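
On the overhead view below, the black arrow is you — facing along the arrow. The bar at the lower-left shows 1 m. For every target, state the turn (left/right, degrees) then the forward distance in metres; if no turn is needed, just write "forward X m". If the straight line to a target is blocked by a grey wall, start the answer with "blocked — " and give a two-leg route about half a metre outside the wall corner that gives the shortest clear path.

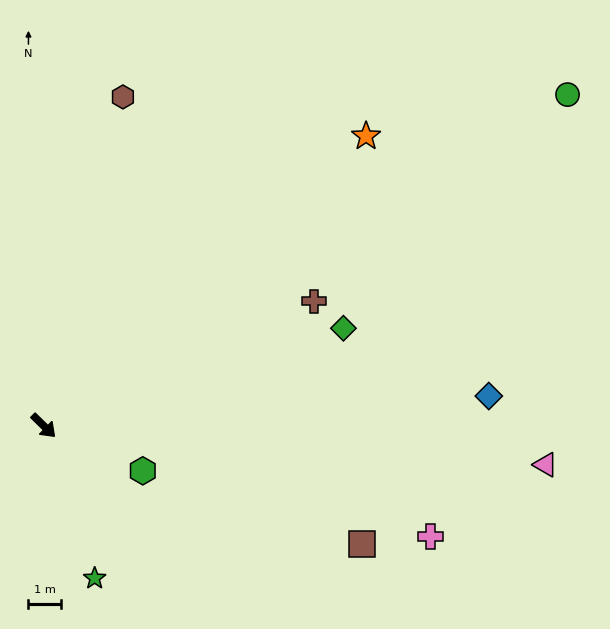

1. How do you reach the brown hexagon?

turn left 121°, forward 10.5 m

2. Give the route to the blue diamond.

turn left 48°, forward 13.8 m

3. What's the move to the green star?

turn right 27°, forward 5.0 m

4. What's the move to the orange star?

turn left 86°, forward 13.4 m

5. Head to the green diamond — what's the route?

turn left 62°, forward 9.8 m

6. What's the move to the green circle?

turn left 77°, forward 19.2 m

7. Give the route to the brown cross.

turn left 69°, forward 9.2 m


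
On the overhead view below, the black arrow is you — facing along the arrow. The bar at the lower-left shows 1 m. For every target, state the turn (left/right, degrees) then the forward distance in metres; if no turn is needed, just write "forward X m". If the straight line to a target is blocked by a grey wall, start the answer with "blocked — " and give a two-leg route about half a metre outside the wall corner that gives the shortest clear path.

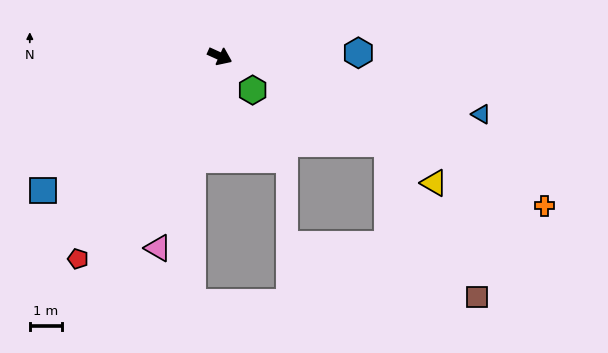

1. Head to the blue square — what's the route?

turn right 118°, forward 6.9 m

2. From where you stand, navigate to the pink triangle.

turn right 83°, forward 6.2 m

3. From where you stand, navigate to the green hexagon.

turn right 21°, forward 1.5 m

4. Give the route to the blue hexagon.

turn left 26°, forward 4.3 m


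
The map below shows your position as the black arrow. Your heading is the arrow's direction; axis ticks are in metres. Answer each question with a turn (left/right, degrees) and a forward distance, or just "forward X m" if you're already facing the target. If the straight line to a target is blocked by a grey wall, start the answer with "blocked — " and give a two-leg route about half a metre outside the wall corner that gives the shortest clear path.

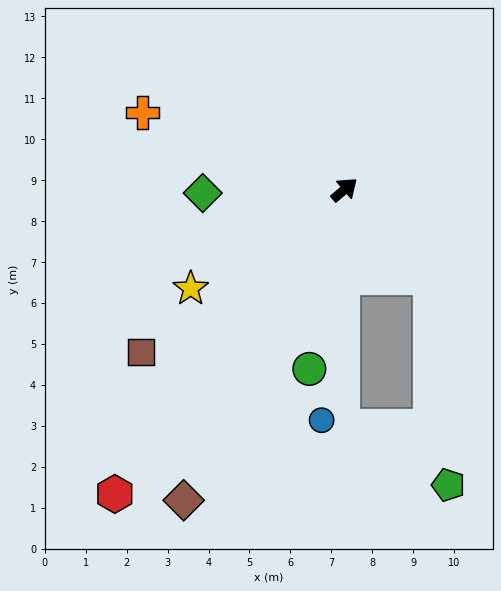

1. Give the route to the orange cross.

turn left 119°, forward 5.3 m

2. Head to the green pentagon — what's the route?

blocked — turn right 86°, forward 3.0 m, then turn right 40°, forward 5.1 m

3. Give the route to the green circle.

turn right 142°, forward 4.5 m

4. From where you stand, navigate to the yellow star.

turn left 172°, forward 4.5 m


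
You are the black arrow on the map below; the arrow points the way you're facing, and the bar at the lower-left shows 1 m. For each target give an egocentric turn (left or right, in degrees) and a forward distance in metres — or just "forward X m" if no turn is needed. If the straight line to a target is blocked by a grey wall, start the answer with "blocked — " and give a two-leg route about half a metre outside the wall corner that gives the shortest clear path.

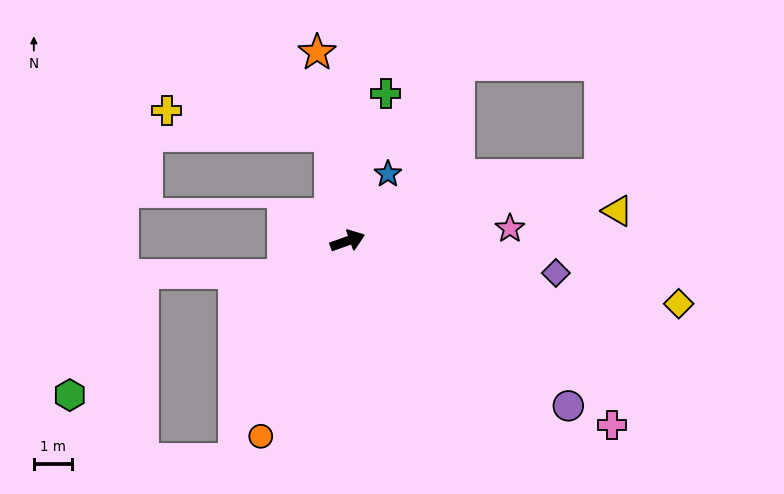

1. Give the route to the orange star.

turn left 80°, forward 5.0 m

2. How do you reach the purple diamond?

turn right 28°, forward 5.5 m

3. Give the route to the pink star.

turn right 15°, forward 4.2 m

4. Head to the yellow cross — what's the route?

blocked — turn left 80°, forward 2.8 m, then turn left 72°, forward 4.3 m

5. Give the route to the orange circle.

turn right 134°, forward 5.6 m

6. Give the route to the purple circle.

turn right 56°, forward 7.2 m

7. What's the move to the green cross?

turn left 56°, forward 4.0 m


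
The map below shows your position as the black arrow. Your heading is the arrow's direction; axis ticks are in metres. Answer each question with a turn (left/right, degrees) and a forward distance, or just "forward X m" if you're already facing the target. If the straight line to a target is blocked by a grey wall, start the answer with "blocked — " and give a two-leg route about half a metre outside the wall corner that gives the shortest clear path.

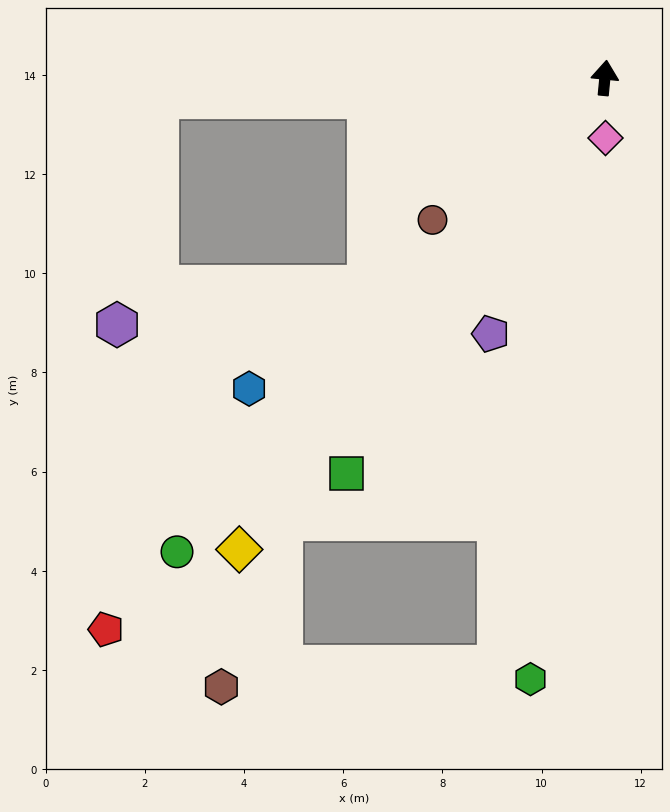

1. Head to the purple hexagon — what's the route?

blocked — turn left 98°, forward 9.0 m, then turn left 77°, forward 4.7 m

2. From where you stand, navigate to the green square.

turn left 152°, forward 9.5 m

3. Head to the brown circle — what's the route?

turn left 135°, forward 4.5 m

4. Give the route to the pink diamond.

turn right 174°, forward 1.2 m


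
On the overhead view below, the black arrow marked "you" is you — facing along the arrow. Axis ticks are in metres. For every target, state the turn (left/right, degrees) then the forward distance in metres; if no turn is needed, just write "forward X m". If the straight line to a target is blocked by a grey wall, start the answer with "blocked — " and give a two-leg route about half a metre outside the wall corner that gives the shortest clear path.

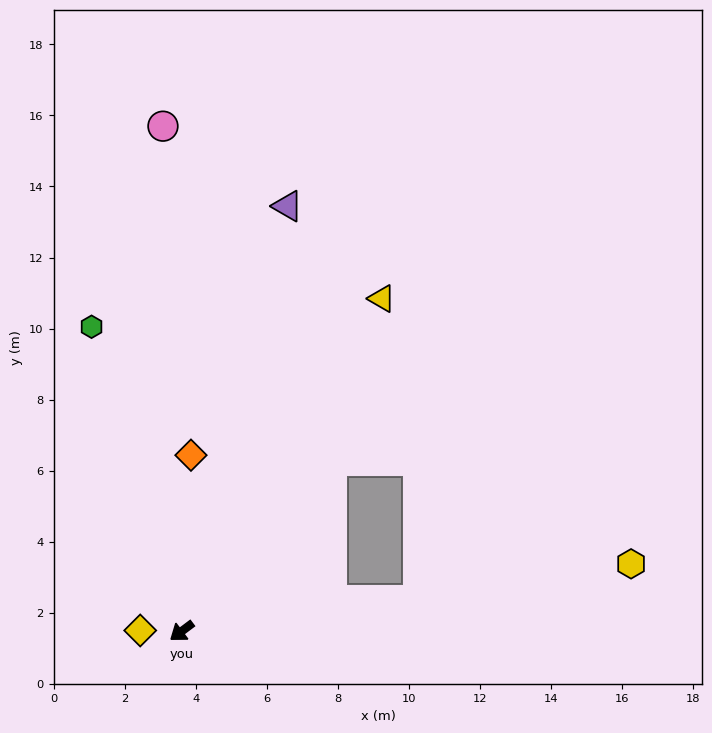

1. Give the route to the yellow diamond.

turn right 38°, forward 1.2 m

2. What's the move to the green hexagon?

turn right 110°, forward 8.9 m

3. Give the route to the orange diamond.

turn right 130°, forward 5.0 m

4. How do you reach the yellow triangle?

turn right 158°, forward 10.9 m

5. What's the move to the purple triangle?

turn right 141°, forward 12.3 m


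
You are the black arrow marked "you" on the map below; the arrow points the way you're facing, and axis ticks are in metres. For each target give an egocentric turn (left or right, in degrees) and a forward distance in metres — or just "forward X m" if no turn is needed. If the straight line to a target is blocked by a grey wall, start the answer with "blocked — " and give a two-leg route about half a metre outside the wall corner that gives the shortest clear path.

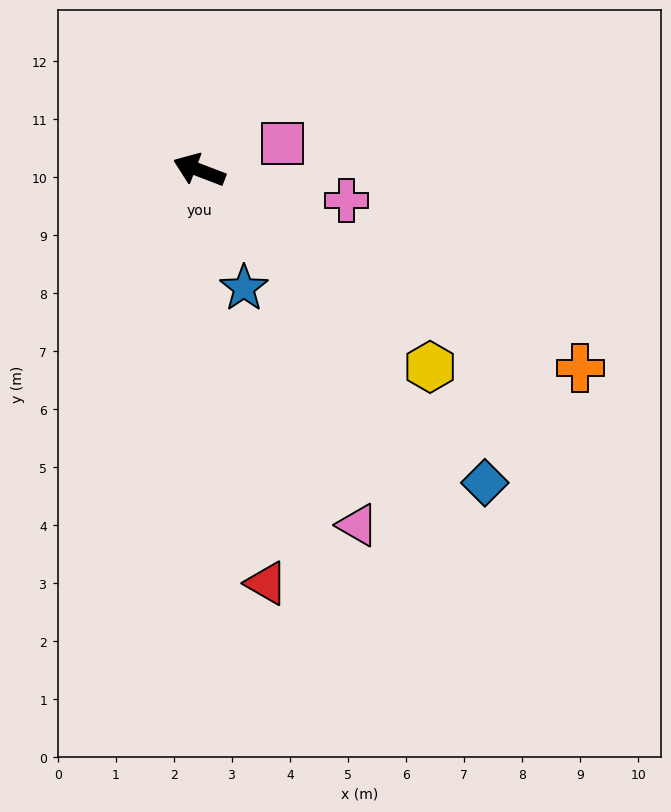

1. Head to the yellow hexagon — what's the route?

turn left 161°, forward 5.2 m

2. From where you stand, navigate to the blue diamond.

turn left 153°, forward 7.3 m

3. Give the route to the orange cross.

turn left 174°, forward 7.4 m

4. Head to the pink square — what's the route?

turn right 141°, forward 1.5 m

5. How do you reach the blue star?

turn left 132°, forward 2.2 m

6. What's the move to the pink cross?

turn right 171°, forward 2.6 m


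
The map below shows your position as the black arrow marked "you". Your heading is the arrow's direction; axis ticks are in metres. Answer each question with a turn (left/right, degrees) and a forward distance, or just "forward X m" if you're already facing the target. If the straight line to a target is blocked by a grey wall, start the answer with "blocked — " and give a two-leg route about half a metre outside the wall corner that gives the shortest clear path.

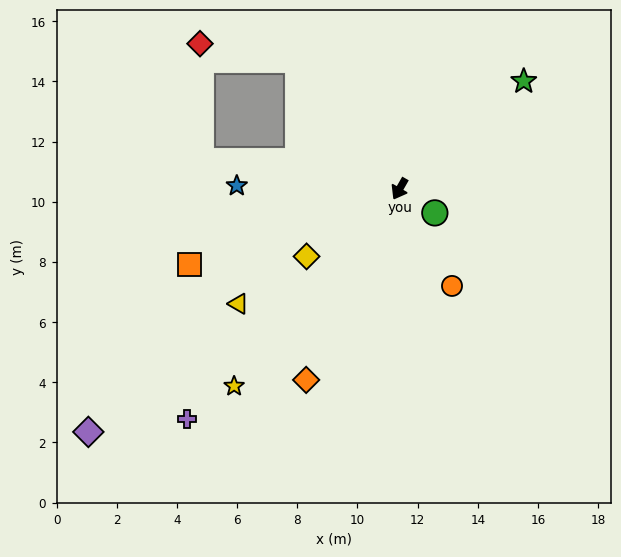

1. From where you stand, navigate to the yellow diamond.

turn right 24°, forward 3.8 m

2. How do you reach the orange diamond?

turn left 4°, forward 7.1 m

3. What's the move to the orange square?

turn right 41°, forward 7.4 m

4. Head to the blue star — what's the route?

turn right 61°, forward 5.4 m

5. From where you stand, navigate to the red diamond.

blocked — turn right 112°, forward 5.5 m, then turn left 42°, forward 3.3 m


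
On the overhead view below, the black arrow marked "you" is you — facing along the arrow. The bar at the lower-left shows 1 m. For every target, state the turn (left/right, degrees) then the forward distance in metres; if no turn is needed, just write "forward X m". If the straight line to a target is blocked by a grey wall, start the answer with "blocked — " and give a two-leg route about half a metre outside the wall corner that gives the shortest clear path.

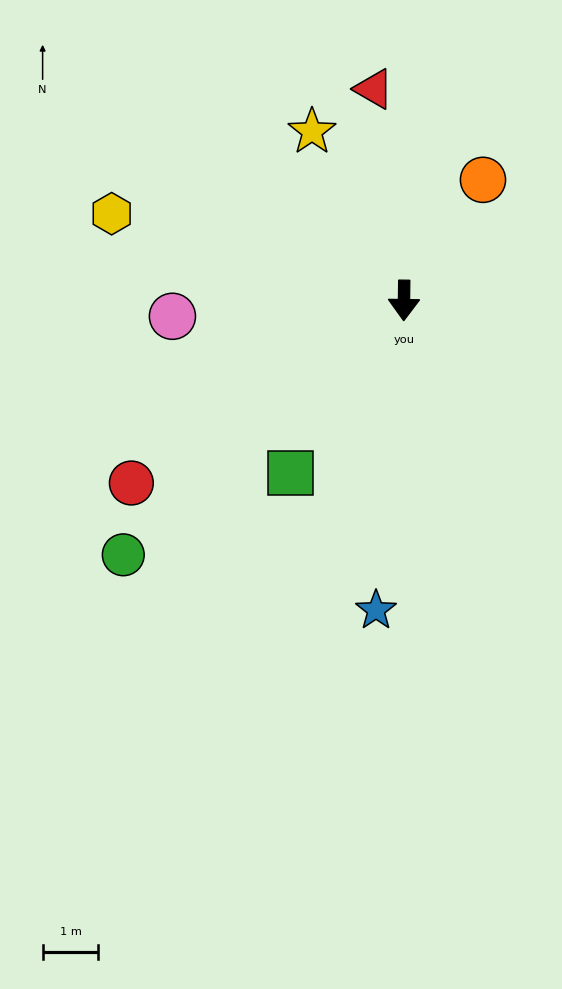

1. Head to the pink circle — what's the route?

turn right 85°, forward 4.2 m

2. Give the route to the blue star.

turn right 4°, forward 5.6 m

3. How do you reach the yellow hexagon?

turn right 106°, forward 5.5 m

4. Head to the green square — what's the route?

turn right 33°, forward 3.7 m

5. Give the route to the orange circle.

turn left 148°, forward 2.6 m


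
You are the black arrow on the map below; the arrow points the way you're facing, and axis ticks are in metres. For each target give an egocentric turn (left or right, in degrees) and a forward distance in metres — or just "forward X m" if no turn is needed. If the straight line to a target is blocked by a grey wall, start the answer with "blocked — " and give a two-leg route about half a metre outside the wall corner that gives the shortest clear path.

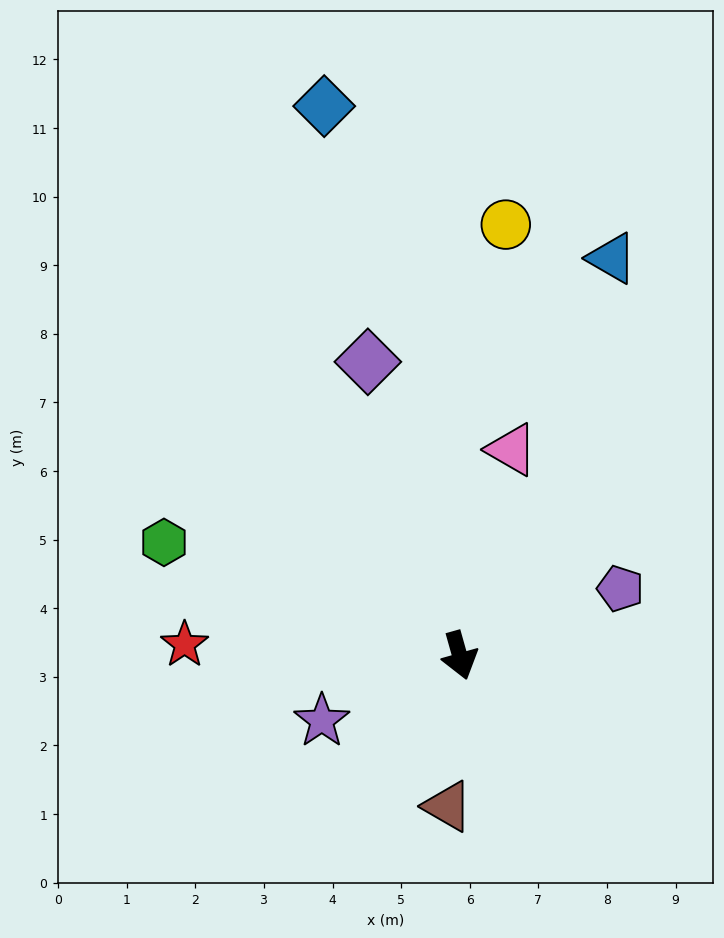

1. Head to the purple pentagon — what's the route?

turn left 97°, forward 2.5 m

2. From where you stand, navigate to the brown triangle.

turn right 20°, forward 2.2 m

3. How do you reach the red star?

turn right 108°, forward 4.0 m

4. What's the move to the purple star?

turn right 80°, forward 2.2 m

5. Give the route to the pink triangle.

turn left 150°, forward 3.1 m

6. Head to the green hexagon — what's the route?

turn right 127°, forward 4.6 m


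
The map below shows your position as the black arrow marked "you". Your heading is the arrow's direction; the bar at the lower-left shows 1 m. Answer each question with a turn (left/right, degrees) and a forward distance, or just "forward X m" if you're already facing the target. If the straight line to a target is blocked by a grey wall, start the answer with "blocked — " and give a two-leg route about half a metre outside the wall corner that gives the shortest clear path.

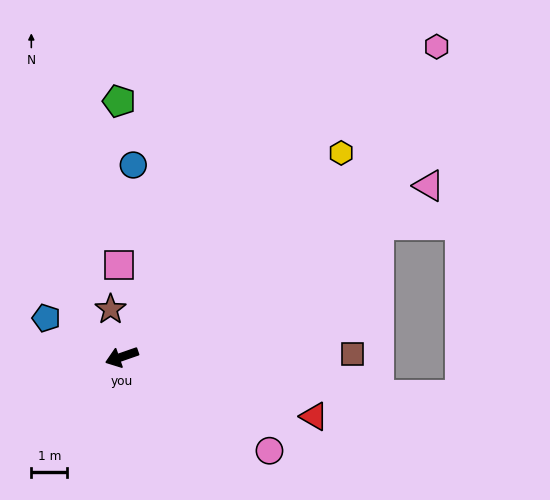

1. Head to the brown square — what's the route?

turn left 162°, forward 6.4 m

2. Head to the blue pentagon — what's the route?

turn right 46°, forward 2.4 m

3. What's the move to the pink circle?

turn left 128°, forward 4.9 m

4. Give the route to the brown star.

turn right 96°, forward 1.4 m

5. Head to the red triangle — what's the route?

turn left 144°, forward 5.6 m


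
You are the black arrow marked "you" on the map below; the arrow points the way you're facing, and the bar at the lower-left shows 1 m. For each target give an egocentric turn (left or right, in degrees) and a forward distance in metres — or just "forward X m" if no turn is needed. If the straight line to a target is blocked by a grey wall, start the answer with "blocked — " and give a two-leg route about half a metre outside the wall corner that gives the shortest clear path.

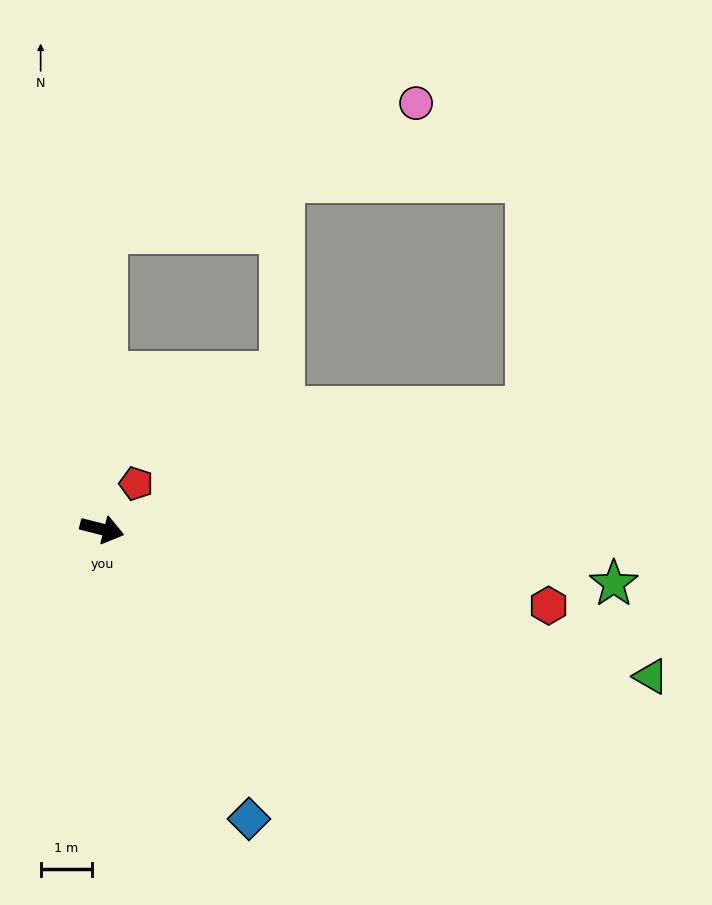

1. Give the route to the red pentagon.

turn left 67°, forward 1.1 m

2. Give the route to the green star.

turn left 8°, forward 10.1 m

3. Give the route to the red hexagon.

turn left 4°, forward 8.9 m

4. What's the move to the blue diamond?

turn right 49°, forward 6.4 m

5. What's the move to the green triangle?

forward 11.1 m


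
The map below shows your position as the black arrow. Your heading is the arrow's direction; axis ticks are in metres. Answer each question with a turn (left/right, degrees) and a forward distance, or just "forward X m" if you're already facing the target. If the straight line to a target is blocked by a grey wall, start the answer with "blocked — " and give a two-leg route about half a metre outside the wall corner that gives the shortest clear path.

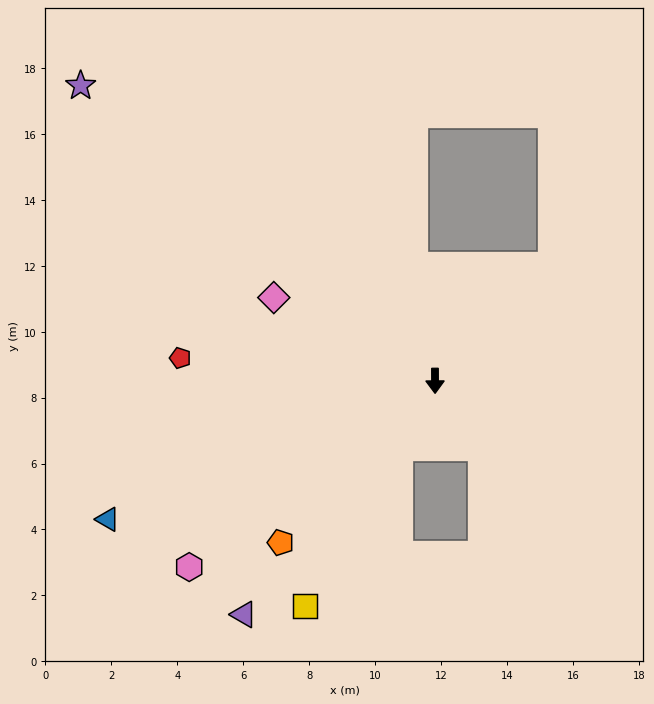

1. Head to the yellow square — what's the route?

turn right 30°, forward 7.9 m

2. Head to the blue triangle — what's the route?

turn right 67°, forward 10.8 m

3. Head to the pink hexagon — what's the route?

turn right 53°, forward 9.4 m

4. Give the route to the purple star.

turn right 130°, forward 14.0 m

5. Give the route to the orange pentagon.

turn right 44°, forward 6.8 m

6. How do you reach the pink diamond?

turn right 118°, forward 5.5 m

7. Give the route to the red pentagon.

turn right 95°, forward 7.8 m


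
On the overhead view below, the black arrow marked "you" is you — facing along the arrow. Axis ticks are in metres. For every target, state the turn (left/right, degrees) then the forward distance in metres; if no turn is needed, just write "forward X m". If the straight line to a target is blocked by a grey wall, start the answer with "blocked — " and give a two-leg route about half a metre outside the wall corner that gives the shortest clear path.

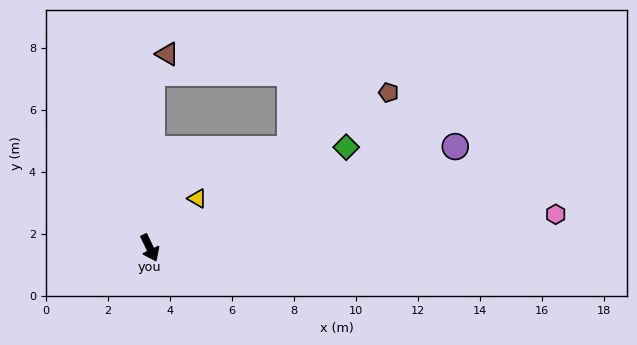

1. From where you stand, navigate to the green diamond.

turn left 92°, forward 7.1 m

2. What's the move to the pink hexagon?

turn left 69°, forward 13.1 m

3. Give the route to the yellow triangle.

turn left 110°, forward 2.2 m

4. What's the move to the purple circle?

turn left 83°, forward 10.4 m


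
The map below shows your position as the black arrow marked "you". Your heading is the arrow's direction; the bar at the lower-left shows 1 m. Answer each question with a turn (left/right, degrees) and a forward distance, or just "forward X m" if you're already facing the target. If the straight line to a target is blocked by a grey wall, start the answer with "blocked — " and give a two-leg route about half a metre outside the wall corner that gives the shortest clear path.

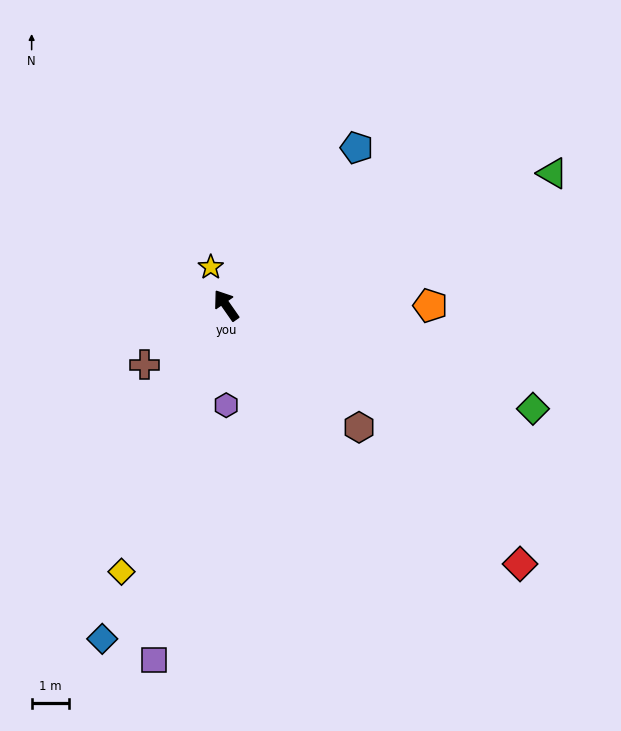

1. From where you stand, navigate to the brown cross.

turn left 91°, forward 2.7 m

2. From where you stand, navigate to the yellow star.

turn right 13°, forward 1.1 m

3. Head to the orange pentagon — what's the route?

turn right 125°, forward 5.5 m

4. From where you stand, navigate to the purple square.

turn left 134°, forward 9.7 m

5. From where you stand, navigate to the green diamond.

turn right 144°, forward 8.7 m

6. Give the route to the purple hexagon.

turn left 145°, forward 2.7 m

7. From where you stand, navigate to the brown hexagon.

turn right 167°, forward 4.8 m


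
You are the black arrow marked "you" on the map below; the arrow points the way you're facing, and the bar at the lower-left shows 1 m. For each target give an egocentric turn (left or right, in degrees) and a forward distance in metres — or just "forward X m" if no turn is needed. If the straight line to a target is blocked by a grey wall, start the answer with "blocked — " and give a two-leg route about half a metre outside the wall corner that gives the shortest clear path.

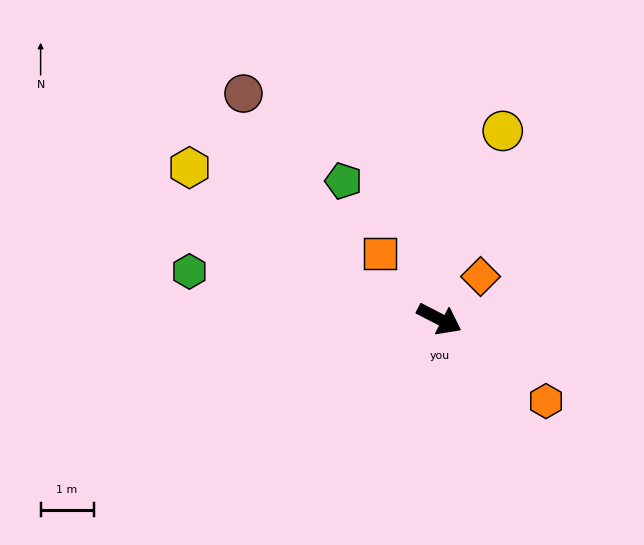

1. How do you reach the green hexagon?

turn right 163°, forward 4.8 m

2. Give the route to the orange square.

turn left 159°, forward 1.7 m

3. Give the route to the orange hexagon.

turn right 10°, forward 2.5 m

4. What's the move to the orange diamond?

turn left 73°, forward 1.1 m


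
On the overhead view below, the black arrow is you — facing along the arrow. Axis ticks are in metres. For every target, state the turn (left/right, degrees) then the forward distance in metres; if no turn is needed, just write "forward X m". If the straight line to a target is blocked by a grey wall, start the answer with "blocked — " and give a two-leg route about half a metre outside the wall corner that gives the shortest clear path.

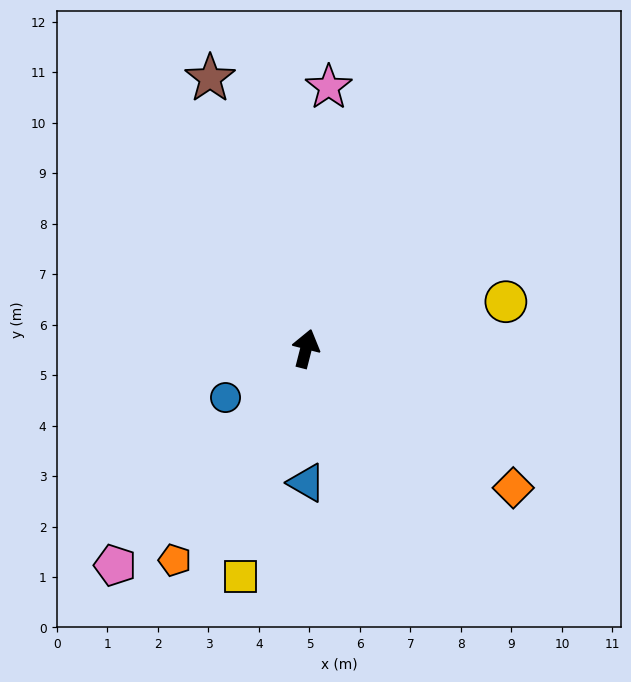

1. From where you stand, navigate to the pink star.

turn left 9°, forward 5.2 m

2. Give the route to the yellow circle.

turn right 62°, forward 4.1 m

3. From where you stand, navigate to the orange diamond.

turn right 110°, forward 4.9 m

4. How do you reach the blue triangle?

turn right 165°, forward 2.7 m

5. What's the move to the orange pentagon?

turn left 163°, forward 4.9 m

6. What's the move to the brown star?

turn left 34°, forward 5.7 m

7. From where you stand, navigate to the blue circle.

turn left 136°, forward 1.9 m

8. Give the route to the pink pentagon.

turn left 153°, forward 5.7 m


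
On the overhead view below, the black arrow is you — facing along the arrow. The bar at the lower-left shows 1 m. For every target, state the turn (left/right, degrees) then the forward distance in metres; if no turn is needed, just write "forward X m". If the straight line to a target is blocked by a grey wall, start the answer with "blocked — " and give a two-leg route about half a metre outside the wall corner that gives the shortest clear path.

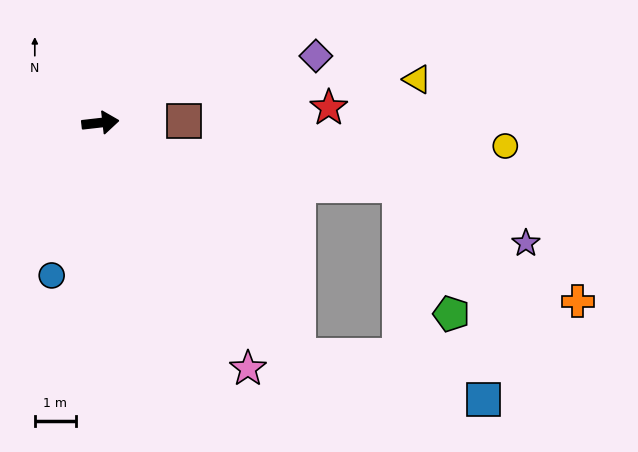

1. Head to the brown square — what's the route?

turn right 5°, forward 2.0 m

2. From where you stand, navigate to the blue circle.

turn right 114°, forward 3.9 m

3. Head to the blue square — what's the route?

blocked — turn right 56°, forward 7.4 m, then turn left 36°, forward 4.6 m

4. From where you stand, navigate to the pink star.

turn right 66°, forward 6.9 m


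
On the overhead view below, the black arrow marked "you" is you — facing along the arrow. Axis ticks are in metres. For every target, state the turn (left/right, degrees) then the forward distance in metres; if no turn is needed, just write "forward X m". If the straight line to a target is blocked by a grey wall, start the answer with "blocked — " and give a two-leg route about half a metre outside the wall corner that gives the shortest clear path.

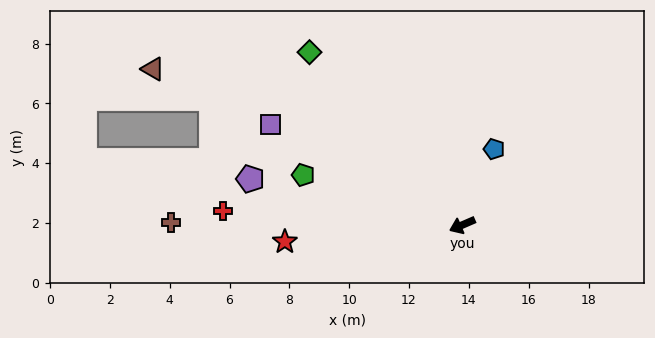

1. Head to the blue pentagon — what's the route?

turn right 136°, forward 2.8 m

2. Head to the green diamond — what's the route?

turn right 72°, forward 7.7 m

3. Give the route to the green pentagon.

turn right 41°, forward 5.6 m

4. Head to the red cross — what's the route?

turn right 27°, forward 8.0 m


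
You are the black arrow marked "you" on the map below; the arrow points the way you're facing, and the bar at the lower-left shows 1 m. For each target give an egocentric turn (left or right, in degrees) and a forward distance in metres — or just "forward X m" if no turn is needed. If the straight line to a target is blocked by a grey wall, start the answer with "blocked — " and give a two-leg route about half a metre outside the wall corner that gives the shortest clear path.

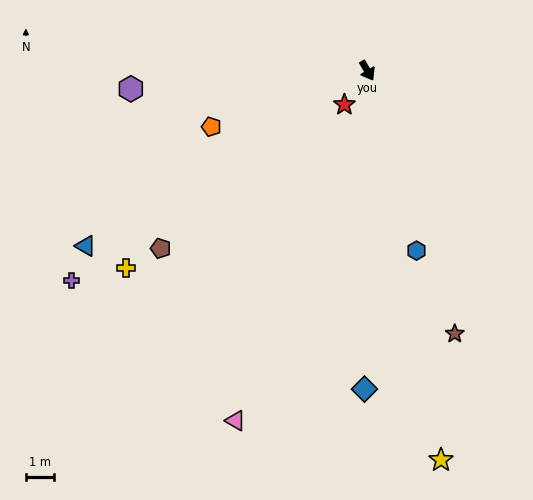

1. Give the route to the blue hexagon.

turn right 15°, forward 6.7 m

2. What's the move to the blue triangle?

turn right 88°, forward 12.0 m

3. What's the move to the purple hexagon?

turn right 116°, forward 8.6 m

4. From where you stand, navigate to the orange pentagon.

turn right 100°, forward 6.0 m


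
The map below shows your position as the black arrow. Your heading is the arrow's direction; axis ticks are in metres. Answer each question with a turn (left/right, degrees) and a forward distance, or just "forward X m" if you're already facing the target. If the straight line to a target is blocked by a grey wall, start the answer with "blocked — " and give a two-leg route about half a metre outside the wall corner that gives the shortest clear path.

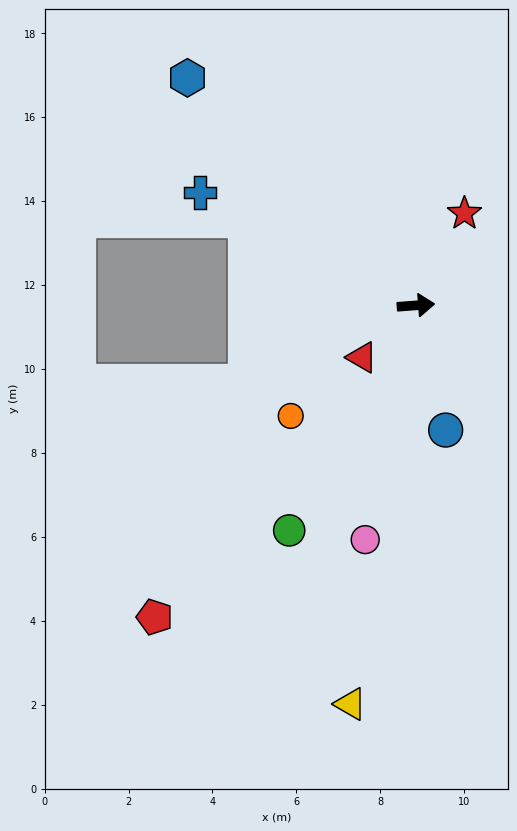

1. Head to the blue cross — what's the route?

turn left 148°, forward 5.8 m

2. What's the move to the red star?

turn left 58°, forward 2.5 m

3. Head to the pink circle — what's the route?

turn right 107°, forward 5.7 m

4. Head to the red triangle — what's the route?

turn right 140°, forward 1.8 m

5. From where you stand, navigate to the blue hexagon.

turn left 131°, forward 7.7 m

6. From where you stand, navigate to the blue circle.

turn right 81°, forward 3.1 m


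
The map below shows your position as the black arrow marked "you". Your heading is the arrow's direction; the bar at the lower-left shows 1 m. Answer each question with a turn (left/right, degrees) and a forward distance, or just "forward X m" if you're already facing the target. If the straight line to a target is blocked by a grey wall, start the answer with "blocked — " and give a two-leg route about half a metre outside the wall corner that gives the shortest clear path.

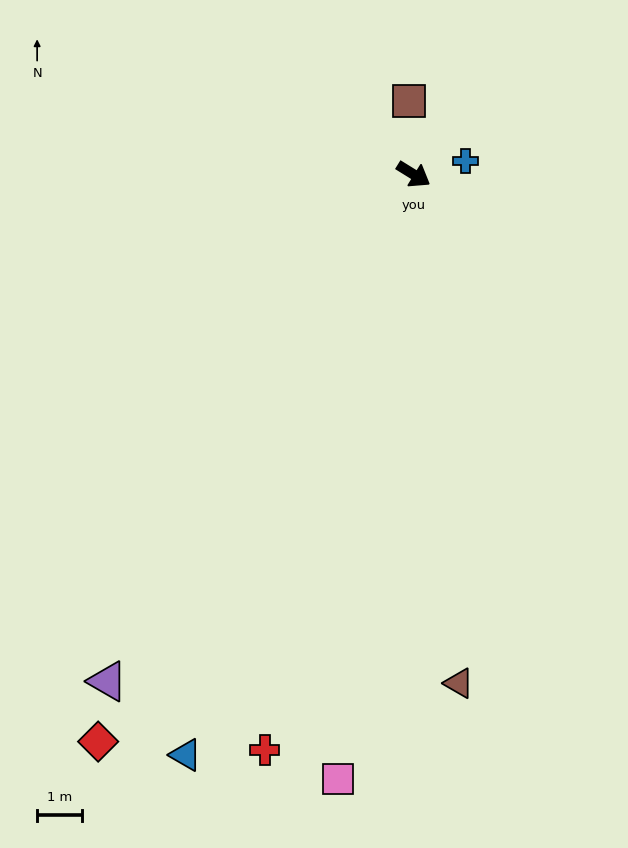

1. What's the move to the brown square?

turn left 125°, forward 1.6 m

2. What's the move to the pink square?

turn right 65°, forward 13.7 m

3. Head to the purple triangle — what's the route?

turn right 89°, forward 13.3 m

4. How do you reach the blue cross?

turn left 46°, forward 1.2 m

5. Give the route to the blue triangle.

turn right 80°, forward 14.0 m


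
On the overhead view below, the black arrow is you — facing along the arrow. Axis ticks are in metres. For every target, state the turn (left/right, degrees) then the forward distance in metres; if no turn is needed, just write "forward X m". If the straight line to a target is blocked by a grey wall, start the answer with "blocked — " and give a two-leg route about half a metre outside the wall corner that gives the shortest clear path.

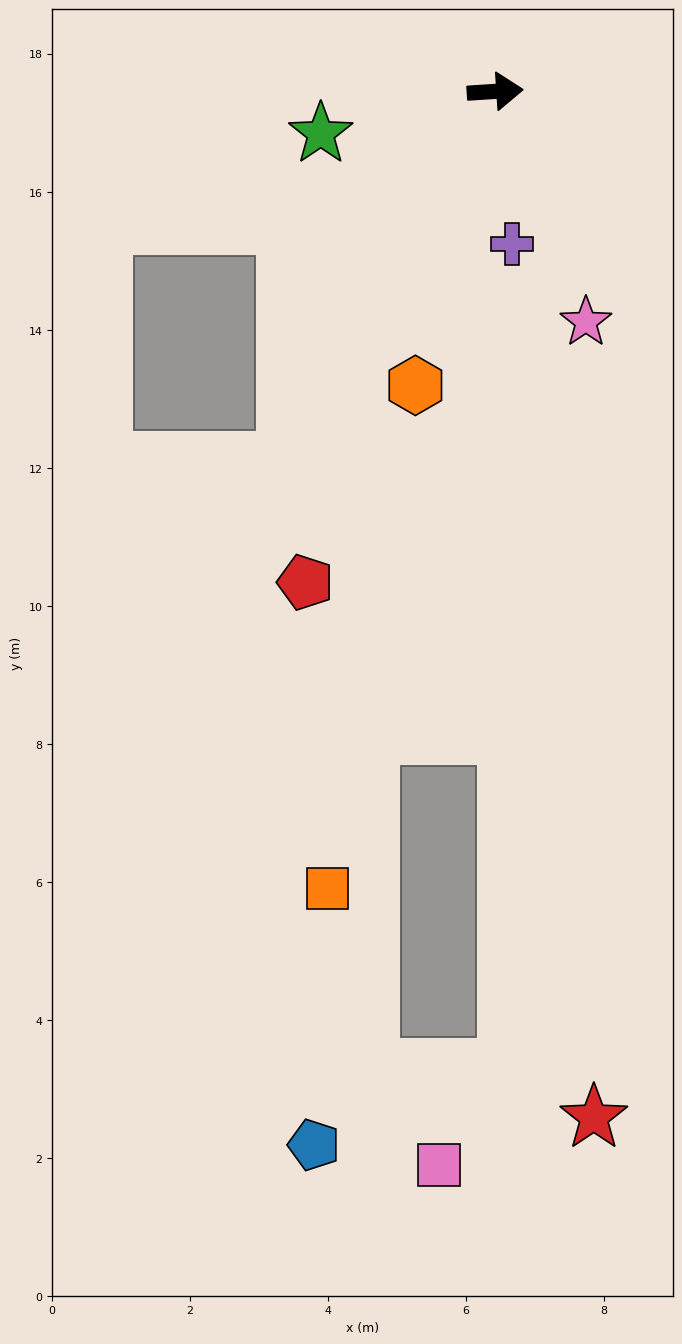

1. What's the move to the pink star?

turn right 72°, forward 3.6 m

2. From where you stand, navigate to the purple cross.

turn right 87°, forward 2.2 m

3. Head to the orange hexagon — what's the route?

turn right 109°, forward 4.4 m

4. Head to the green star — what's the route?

turn right 170°, forward 2.6 m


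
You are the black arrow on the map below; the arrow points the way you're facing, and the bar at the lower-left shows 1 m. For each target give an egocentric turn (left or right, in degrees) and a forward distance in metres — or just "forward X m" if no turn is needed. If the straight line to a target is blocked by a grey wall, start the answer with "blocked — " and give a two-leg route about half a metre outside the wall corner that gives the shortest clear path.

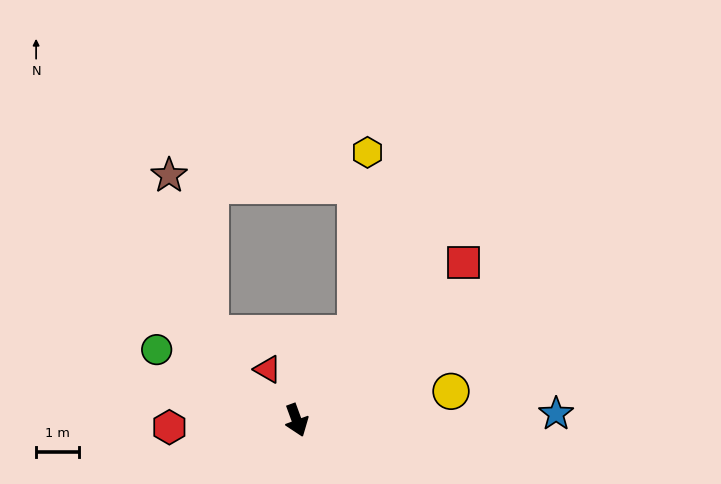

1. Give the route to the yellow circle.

turn left 80°, forward 3.7 m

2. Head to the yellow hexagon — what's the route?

blocked — turn left 126°, forward 2.4 m, then turn left 30°, forward 4.2 m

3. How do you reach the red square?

turn left 113°, forward 5.3 m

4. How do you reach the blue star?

turn left 71°, forward 6.0 m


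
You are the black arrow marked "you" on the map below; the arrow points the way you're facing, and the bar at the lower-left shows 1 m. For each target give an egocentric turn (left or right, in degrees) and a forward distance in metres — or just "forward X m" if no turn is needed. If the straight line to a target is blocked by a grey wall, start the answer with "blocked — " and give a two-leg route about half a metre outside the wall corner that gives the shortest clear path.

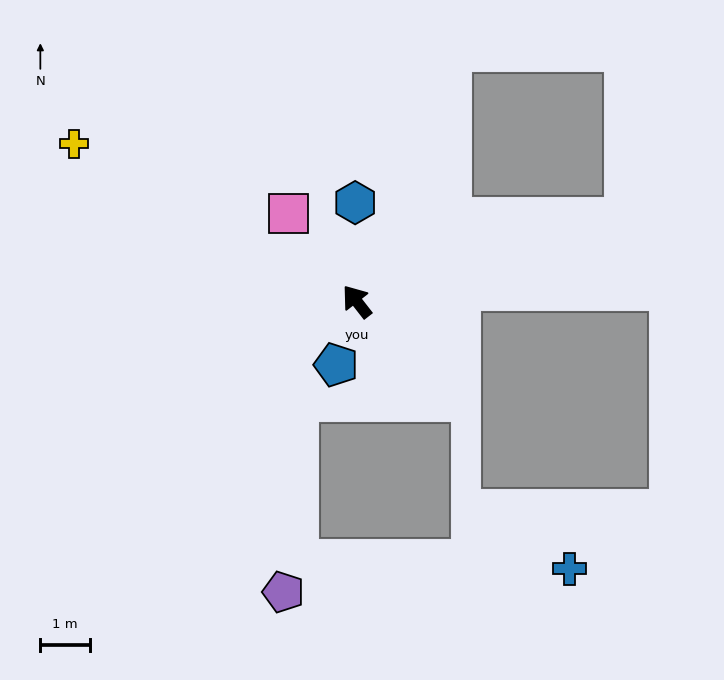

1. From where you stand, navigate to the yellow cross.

turn left 23°, forward 6.5 m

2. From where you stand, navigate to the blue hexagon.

turn right 37°, forward 2.0 m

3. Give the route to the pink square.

forward 2.2 m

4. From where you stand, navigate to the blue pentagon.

turn left 124°, forward 1.3 m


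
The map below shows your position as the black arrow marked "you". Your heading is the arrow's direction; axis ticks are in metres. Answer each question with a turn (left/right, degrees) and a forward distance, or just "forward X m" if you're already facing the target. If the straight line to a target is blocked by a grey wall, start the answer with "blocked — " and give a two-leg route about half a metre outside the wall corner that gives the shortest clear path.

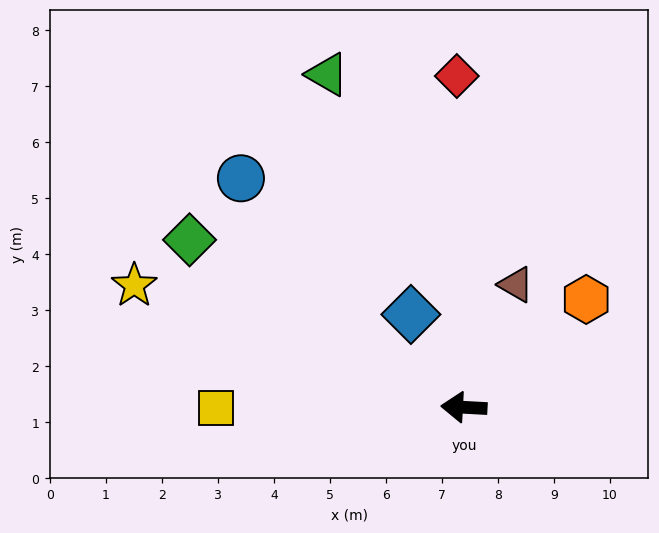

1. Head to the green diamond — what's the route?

turn right 28°, forward 5.7 m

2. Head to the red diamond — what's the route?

turn right 86°, forward 5.9 m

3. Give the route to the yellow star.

turn right 17°, forward 6.3 m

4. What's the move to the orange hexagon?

turn right 135°, forward 2.9 m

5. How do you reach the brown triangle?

turn right 110°, forward 2.4 m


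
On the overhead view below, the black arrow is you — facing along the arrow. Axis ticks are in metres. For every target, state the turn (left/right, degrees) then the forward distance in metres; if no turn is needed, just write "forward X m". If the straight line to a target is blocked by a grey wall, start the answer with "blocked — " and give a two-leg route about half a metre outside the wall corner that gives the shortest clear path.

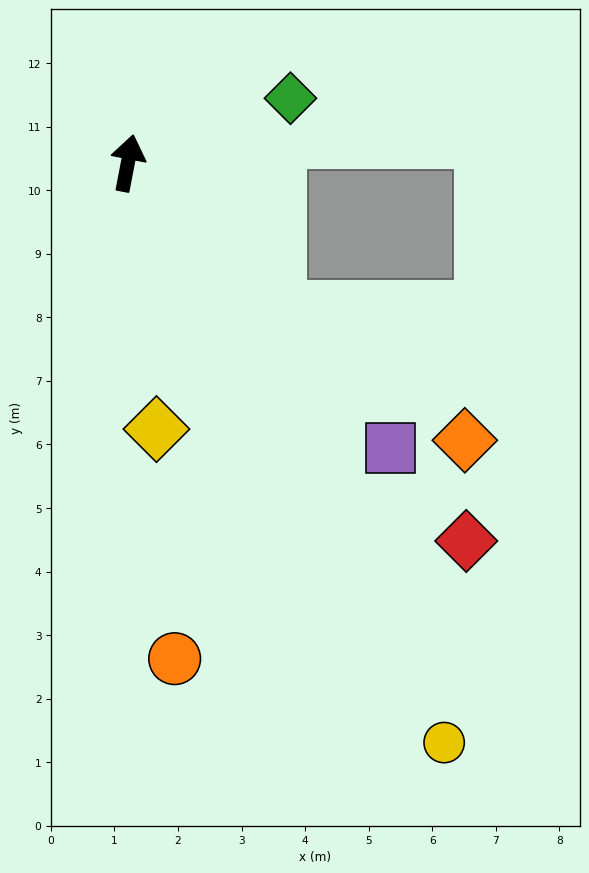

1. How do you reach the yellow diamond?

turn right 163°, forward 4.2 m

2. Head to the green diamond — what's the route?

turn right 57°, forward 2.8 m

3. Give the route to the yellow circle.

turn right 141°, forward 10.4 m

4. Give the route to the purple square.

turn right 126°, forward 6.1 m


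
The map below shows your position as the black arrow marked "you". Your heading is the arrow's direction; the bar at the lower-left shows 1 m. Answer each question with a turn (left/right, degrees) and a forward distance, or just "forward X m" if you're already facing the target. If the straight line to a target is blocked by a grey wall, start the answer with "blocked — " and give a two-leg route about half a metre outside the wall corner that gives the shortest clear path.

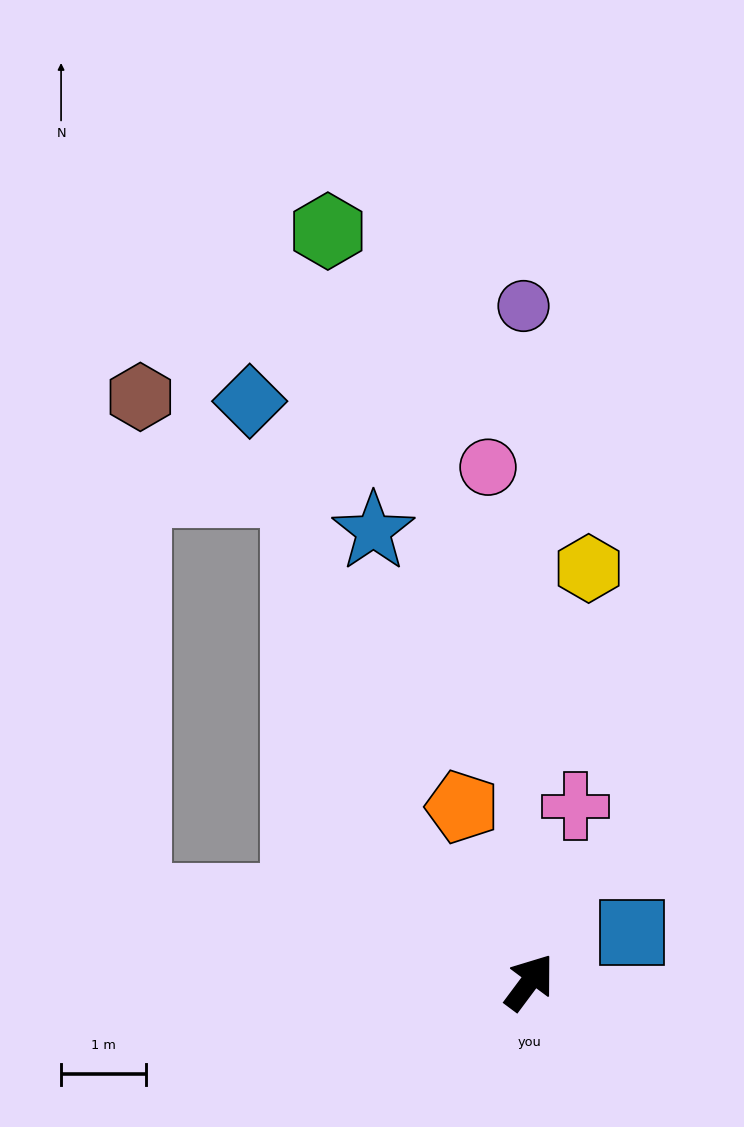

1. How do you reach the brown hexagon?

blocked — turn left 115°, forward 4.8 m, then turn right 79°, forward 5.9 m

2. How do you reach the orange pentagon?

turn left 58°, forward 2.2 m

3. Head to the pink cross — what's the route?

turn left 22°, forward 2.1 m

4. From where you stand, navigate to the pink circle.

turn left 41°, forward 6.1 m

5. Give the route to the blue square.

turn right 28°, forward 1.3 m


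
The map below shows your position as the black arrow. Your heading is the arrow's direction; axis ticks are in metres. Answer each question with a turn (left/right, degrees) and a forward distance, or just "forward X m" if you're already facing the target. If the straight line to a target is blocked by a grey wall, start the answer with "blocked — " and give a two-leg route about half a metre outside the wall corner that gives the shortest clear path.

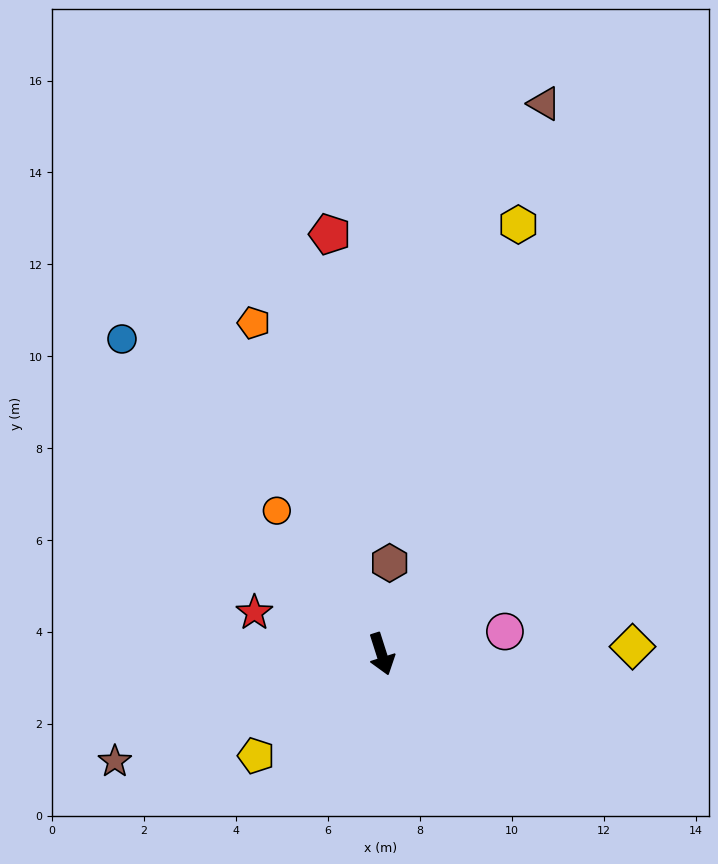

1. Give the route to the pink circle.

turn left 83°, forward 2.7 m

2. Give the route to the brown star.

turn right 86°, forward 6.3 m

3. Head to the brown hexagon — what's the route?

turn left 157°, forward 2.0 m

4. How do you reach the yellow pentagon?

turn right 69°, forward 3.5 m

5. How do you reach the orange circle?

turn right 162°, forward 3.9 m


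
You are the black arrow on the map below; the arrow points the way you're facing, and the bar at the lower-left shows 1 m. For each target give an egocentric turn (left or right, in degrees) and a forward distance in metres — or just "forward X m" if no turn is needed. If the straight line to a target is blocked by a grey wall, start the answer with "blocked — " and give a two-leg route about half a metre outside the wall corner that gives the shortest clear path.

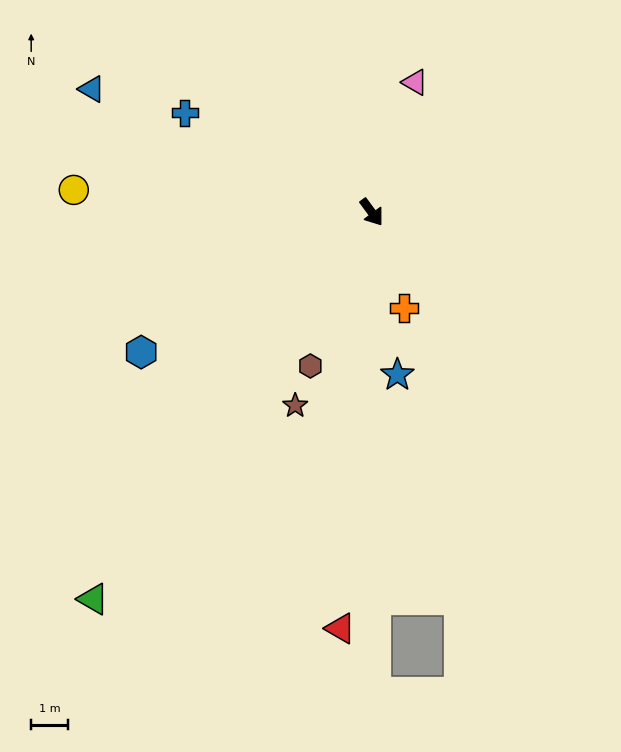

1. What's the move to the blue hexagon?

turn right 95°, forward 7.3 m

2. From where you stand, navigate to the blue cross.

turn right 154°, forward 5.7 m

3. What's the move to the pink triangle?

turn left 125°, forward 3.7 m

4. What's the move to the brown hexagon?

turn right 58°, forward 4.5 m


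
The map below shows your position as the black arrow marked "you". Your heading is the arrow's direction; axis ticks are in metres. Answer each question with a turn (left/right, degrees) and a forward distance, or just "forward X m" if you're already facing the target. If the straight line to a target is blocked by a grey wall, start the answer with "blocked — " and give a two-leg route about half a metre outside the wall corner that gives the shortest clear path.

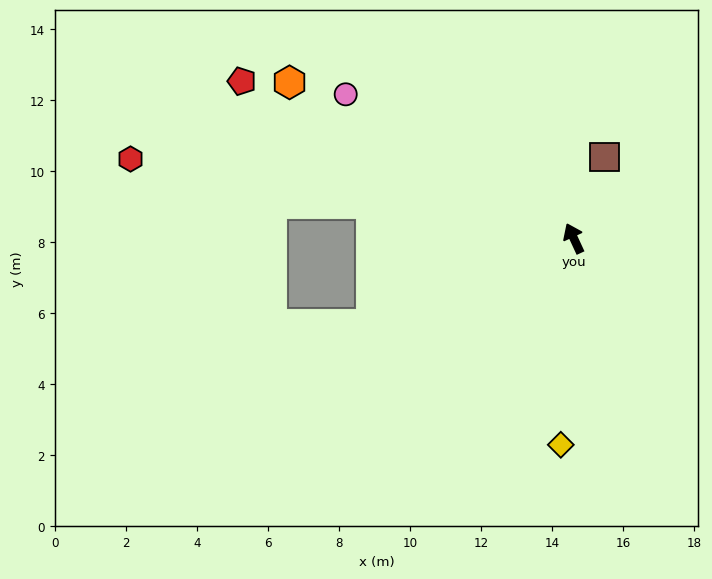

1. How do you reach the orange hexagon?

turn left 36°, forward 9.1 m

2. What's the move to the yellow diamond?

turn left 152°, forward 5.8 m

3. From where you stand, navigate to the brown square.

turn right 45°, forward 2.4 m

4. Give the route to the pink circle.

turn left 33°, forward 7.6 m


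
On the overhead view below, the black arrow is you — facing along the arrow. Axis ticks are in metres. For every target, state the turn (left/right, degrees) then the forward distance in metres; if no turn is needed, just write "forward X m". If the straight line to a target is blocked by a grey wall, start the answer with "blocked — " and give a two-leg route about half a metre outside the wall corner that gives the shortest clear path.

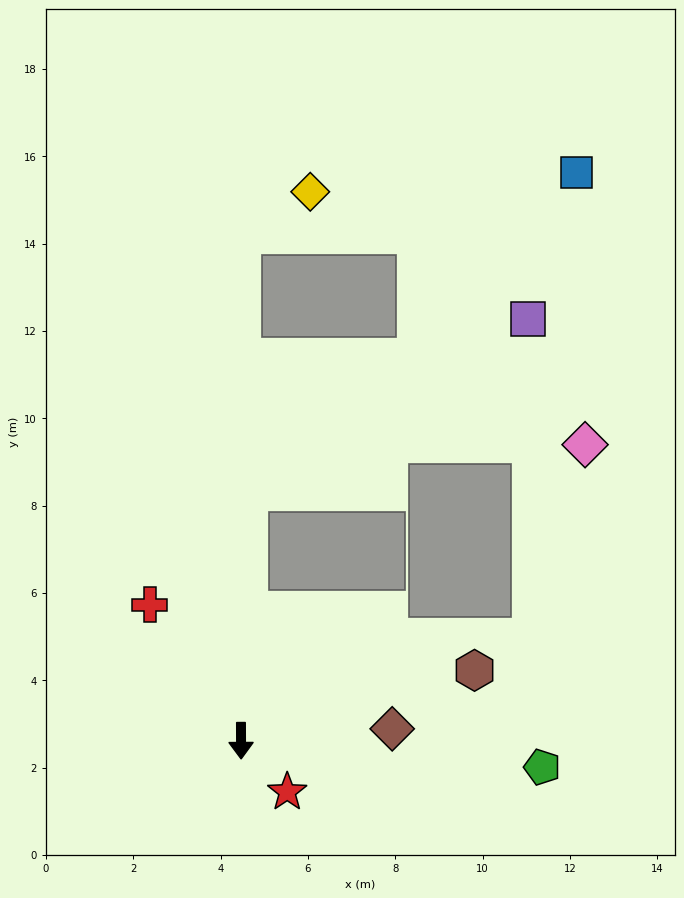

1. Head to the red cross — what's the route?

turn right 146°, forward 3.7 m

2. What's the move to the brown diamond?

turn left 94°, forward 3.5 m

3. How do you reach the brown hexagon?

turn left 107°, forward 5.6 m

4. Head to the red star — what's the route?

turn left 42°, forward 1.6 m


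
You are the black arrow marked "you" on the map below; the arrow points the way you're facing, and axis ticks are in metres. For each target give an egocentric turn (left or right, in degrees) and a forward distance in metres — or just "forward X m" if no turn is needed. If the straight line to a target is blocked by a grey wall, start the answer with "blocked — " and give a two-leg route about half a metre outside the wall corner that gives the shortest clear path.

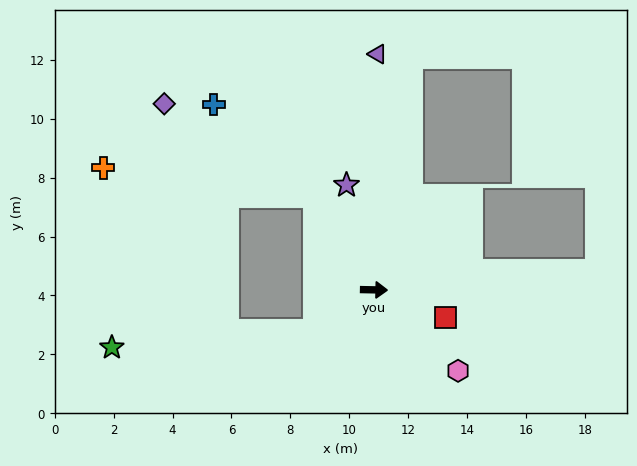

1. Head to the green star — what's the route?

blocked — turn right 143°, forward 2.4 m, then turn right 31°, forward 6.9 m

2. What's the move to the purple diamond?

blocked — turn left 123°, forward 3.8 m, then turn left 27°, forward 6.0 m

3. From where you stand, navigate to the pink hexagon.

turn right 43°, forward 4.0 m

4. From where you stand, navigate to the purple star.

turn left 106°, forward 3.7 m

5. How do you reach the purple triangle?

turn left 90°, forward 8.0 m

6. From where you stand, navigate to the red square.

turn right 20°, forward 2.6 m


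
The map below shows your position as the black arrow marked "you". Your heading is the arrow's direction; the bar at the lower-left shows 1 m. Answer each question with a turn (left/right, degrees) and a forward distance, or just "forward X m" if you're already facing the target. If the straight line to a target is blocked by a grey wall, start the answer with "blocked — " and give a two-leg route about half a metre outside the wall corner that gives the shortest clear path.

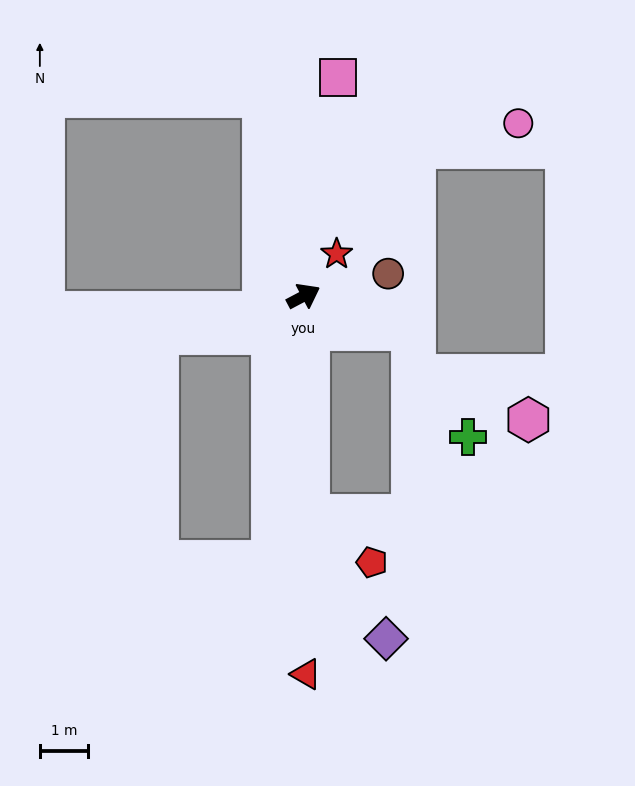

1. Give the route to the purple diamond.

blocked — turn right 116°, forward 4.5 m, then turn left 30°, forward 3.0 m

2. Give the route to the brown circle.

turn right 13°, forward 1.8 m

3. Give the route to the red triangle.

turn right 117°, forward 7.8 m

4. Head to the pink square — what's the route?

turn left 53°, forward 4.6 m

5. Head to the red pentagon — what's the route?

blocked — turn right 116°, forward 4.5 m, then turn left 51°, forward 1.6 m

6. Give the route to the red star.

turn left 24°, forward 1.1 m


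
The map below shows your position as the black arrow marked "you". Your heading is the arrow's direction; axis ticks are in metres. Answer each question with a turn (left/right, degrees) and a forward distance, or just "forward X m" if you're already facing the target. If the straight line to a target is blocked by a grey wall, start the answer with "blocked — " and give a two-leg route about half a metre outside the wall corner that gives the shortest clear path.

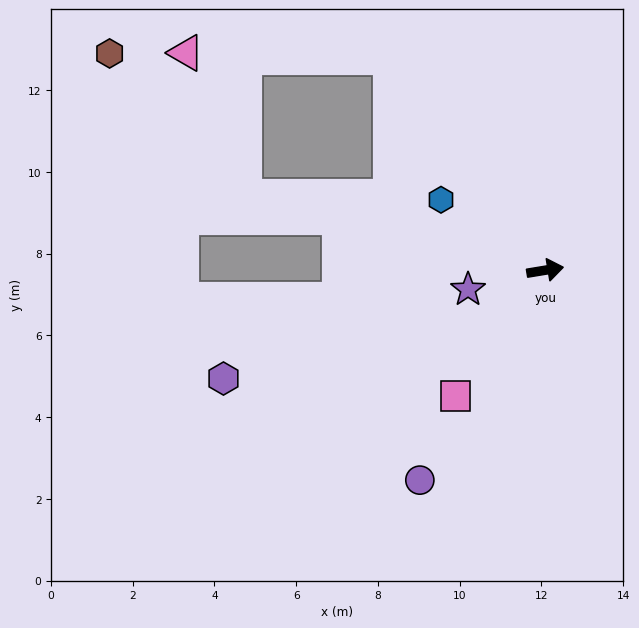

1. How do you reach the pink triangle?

blocked — turn left 157°, forward 7.6 m, then turn right 54°, forward 3.8 m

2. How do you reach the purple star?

turn right 175°, forward 1.9 m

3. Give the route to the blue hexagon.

turn left 137°, forward 3.1 m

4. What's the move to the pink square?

turn right 135°, forward 3.8 m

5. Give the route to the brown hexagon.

blocked — turn left 157°, forward 7.6 m, then turn right 33°, forward 4.8 m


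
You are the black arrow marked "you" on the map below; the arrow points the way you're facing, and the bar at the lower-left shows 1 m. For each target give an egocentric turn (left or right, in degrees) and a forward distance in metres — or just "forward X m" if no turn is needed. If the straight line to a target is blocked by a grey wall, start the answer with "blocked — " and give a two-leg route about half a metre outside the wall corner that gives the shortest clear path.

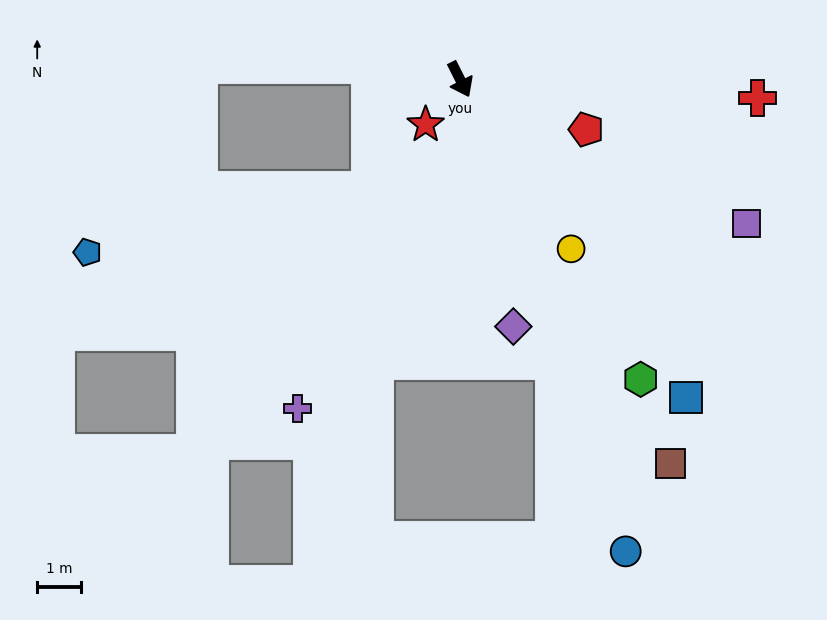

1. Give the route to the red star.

turn right 64°, forward 1.3 m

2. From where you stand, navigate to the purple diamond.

turn right 15°, forward 5.8 m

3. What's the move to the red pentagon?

turn left 42°, forward 3.1 m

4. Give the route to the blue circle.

turn right 7°, forward 11.4 m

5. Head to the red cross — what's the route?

turn left 60°, forward 6.8 m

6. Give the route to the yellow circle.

turn left 7°, forward 4.6 m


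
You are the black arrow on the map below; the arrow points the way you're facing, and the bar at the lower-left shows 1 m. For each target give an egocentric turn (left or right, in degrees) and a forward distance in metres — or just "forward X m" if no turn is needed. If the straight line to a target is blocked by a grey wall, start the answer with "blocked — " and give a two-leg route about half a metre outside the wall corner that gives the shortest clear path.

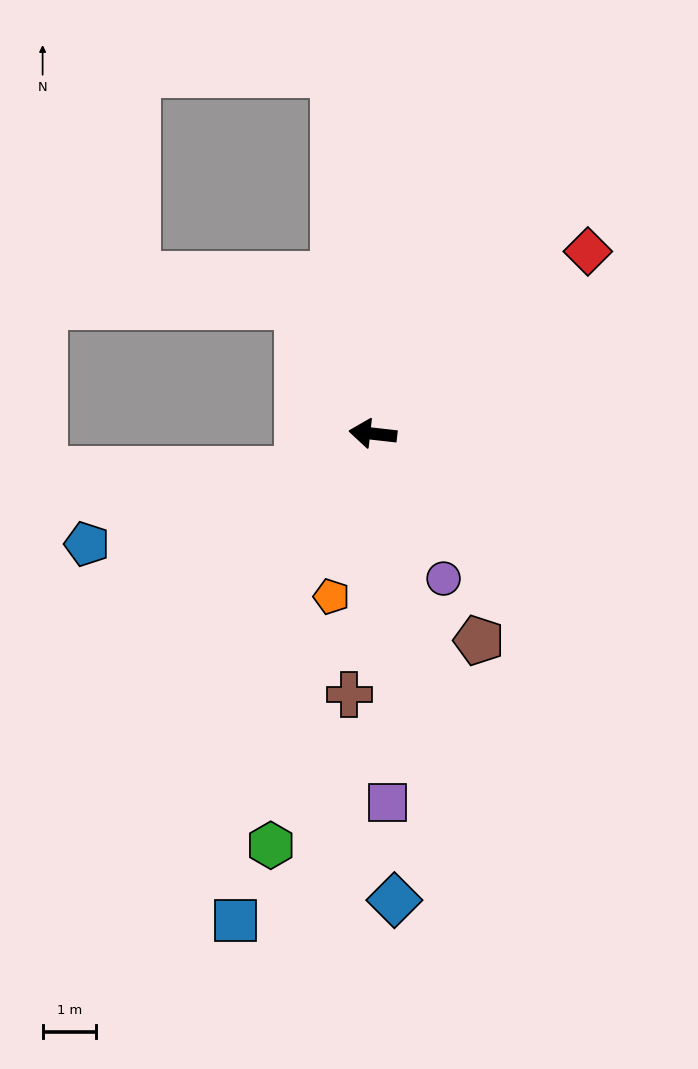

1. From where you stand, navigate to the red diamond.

turn right 133°, forward 5.2 m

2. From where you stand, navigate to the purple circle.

turn left 122°, forward 3.0 m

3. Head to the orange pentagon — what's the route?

turn left 82°, forward 3.1 m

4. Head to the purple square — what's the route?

turn left 99°, forward 6.9 m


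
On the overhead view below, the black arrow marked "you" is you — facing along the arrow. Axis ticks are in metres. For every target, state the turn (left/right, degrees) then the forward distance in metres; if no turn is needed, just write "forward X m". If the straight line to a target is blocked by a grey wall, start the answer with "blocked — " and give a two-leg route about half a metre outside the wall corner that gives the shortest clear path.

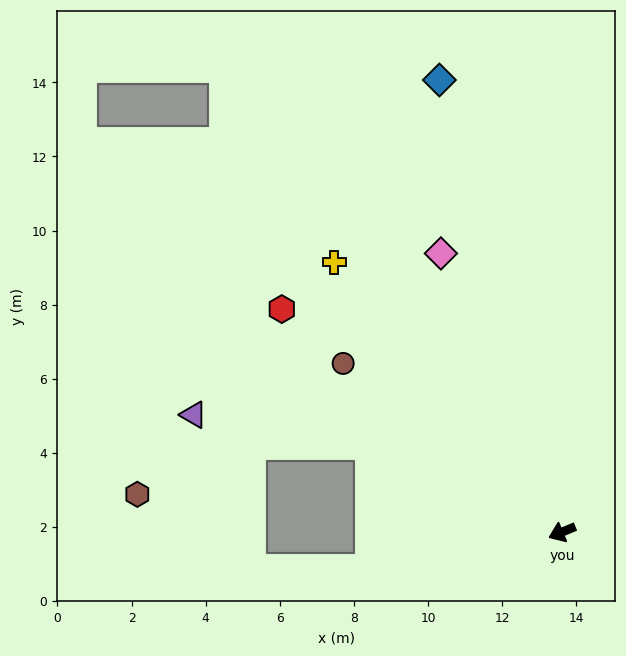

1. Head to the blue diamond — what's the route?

turn right 97°, forward 12.6 m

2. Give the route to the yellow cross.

turn right 72°, forward 9.5 m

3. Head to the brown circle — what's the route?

turn right 60°, forward 7.5 m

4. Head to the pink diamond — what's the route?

turn right 89°, forward 8.2 m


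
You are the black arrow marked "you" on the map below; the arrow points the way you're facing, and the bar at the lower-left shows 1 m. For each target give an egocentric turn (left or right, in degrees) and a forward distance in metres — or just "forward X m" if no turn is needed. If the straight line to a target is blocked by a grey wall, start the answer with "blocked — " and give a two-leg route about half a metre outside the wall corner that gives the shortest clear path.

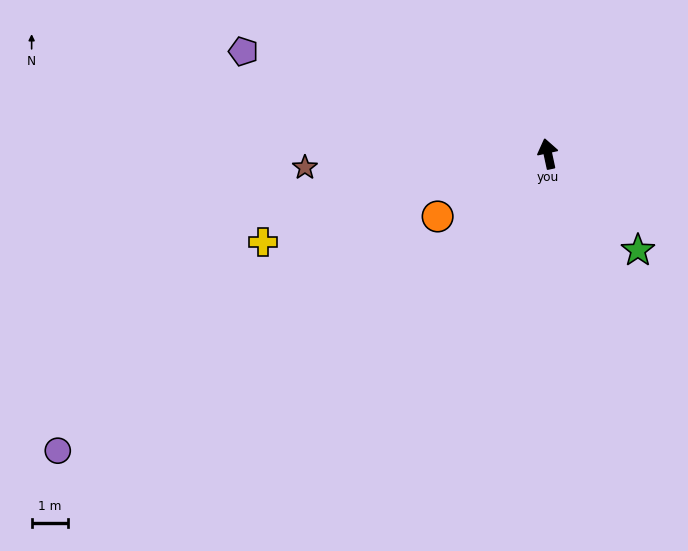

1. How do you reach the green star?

turn right 149°, forward 3.6 m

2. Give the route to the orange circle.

turn left 107°, forward 3.5 m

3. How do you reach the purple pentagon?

turn left 59°, forward 8.8 m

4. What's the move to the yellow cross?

turn left 95°, forward 8.2 m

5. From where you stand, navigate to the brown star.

turn left 81°, forward 6.7 m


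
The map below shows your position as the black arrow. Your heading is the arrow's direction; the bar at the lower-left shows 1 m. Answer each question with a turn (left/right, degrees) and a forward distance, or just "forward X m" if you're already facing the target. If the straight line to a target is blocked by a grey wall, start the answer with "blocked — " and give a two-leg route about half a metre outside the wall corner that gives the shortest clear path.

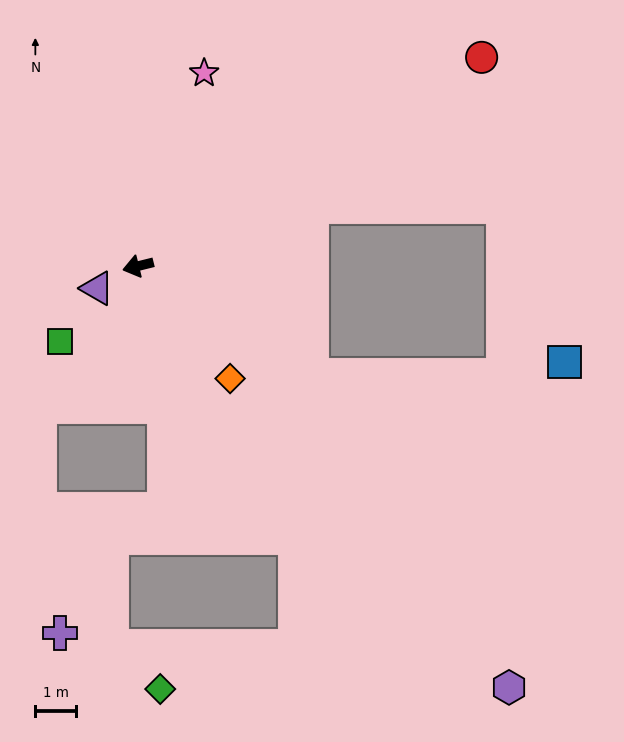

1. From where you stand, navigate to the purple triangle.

turn left 15°, forward 1.1 m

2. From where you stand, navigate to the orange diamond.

turn left 115°, forward 3.6 m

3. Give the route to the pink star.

turn right 123°, forward 5.0 m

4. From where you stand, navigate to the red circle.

turn right 163°, forward 9.8 m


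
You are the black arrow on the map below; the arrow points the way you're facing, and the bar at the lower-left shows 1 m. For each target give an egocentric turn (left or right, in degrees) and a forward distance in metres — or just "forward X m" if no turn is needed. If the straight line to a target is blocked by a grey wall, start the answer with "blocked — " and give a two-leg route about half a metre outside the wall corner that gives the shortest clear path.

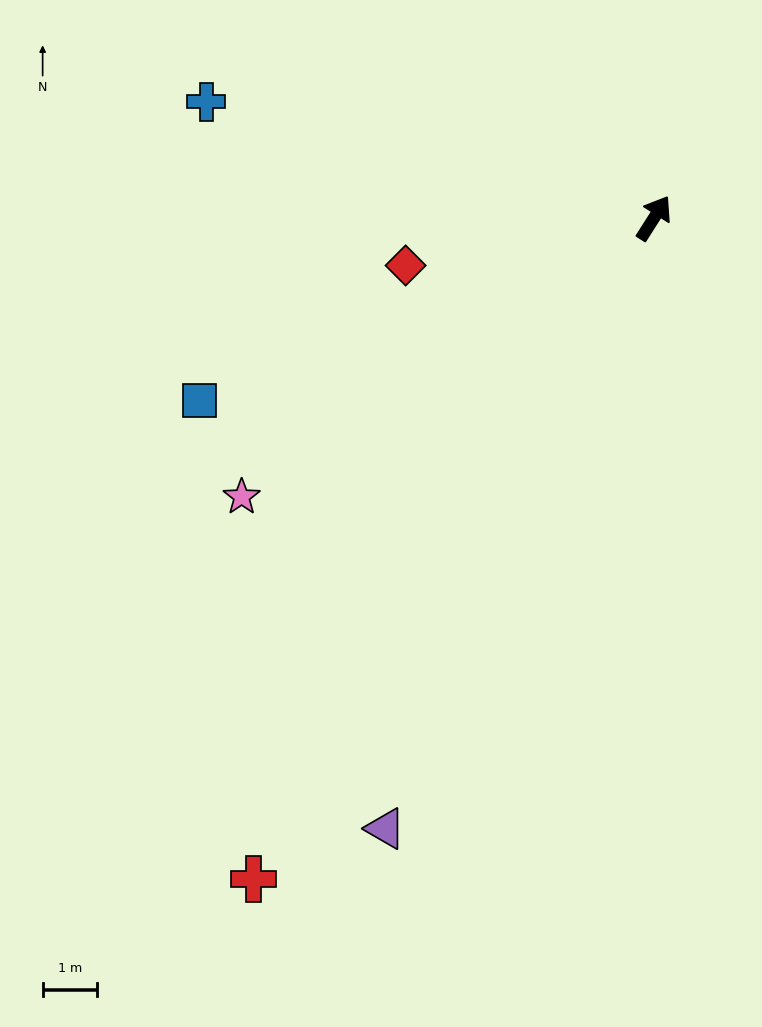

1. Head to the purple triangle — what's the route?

turn right 171°, forward 12.3 m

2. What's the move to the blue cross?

turn left 108°, forward 8.5 m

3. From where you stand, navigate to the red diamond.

turn left 133°, forward 4.7 m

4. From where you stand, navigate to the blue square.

turn left 144°, forward 9.0 m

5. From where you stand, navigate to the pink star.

turn left 157°, forward 9.2 m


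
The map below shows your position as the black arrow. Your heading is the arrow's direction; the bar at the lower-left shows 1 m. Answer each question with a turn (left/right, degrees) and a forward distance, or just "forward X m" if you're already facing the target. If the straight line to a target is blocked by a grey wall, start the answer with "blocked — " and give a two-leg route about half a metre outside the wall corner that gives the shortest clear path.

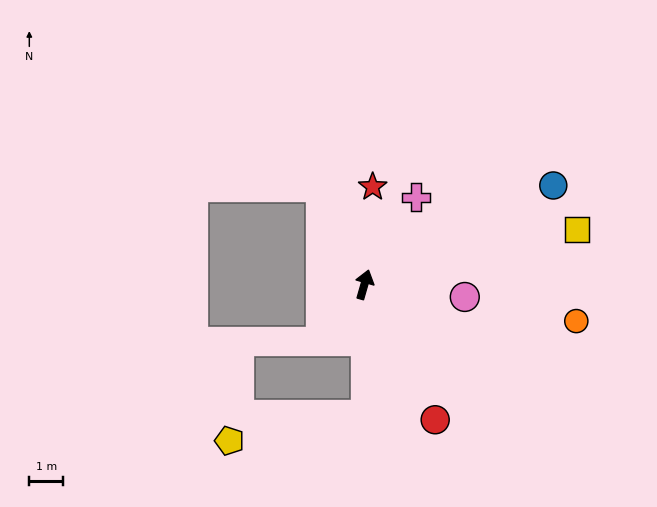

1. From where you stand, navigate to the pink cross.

turn right 15°, forward 3.0 m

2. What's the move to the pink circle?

turn right 81°, forward 3.0 m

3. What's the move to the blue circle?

turn right 46°, forward 6.2 m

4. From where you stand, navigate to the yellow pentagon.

blocked — turn right 163°, forward 3.8 m, then turn right 80°, forward 4.1 m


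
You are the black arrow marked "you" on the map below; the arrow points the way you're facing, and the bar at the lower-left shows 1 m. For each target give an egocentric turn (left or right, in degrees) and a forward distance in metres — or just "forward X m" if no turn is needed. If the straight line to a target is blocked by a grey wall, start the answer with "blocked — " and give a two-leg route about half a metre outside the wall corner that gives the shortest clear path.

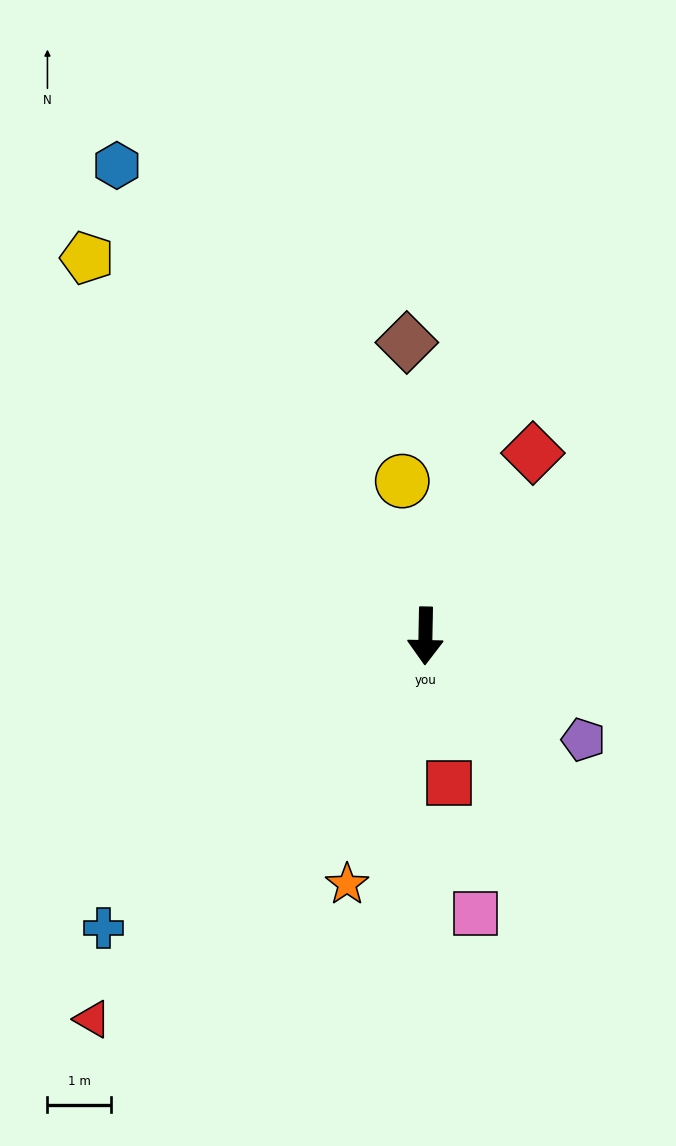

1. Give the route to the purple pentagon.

turn left 58°, forward 3.0 m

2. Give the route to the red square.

turn left 10°, forward 2.4 m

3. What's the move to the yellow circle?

turn right 170°, forward 2.5 m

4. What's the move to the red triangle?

turn right 40°, forward 8.0 m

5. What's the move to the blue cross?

turn right 47°, forward 6.9 m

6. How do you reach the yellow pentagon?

turn right 137°, forward 8.0 m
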